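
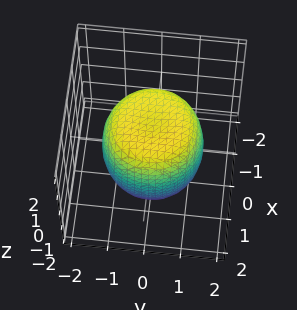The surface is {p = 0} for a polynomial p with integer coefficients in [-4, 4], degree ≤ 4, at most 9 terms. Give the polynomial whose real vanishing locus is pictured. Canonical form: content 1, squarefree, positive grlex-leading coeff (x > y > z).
2*x^4 + 4*x^2*y^2 + 2*y^4 - 2*x^2 - 2*y^2 + 2*z^2 - 3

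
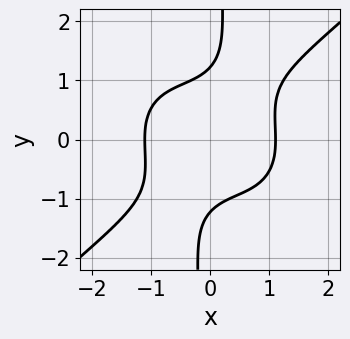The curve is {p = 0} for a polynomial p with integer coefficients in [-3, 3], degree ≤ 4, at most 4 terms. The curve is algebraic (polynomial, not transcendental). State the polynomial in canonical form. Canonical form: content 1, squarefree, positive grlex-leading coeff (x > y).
2*x^4 - 3*x*y^3 + 2*y^2 - 3

(a) Degree: the shape is more complex than any degree-3 curve, so deg p = 4.
(b) Putting this together gives p.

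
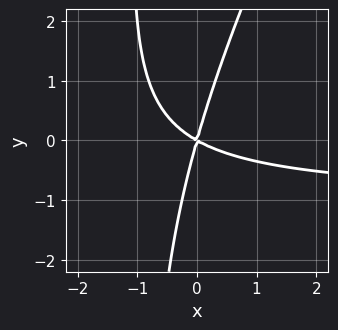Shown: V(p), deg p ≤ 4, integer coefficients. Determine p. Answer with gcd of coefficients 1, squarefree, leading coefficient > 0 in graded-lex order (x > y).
First, deg p = 3. No degree-2 curve has this shape.
Then, reading off the gridlines: it meets the x-axis at x = 0 (among the integer gridlines); it crosses the y-axis at the gridline y = 0.
Finally, together with the visible shape, these determine p as stated.

2*x^2*y - x*y^2 + 2*x^2 + 3*x*y - y^2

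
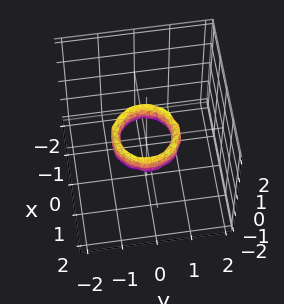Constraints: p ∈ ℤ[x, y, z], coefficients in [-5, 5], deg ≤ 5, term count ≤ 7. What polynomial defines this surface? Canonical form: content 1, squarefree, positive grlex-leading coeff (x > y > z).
2*x^4 + 4*x^2*y^2 + 2*y^4 - 3*x^2 - 3*y^2 + z^2 + 1

First, deg p = 4. The shape is more complex than any degree-3 surface.
Then, by symmetry, the surface is invariant under rotation about z: p = q(x² + y², z).
Then, from the axis intercepts and sections: a circular section at z = 0 has radius between 0 and 1; the surface avoids every integer z-axis point in the box; among the integer gridlines, it crosses the x-axis at x ∈ {-1, 1}.
Finally, these observations pin down the coefficients. Check: (0, 1, 0) on the y-axis lies on the surface, and p(0, 1, 0) = 0. ✓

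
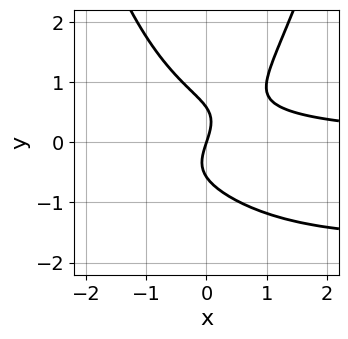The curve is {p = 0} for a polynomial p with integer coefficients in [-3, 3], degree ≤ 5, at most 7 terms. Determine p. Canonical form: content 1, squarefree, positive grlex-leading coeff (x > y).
2*x^2*y^2 + 3*x^2*y - 3*y^3 - 3*x + y

deg p = 4. A generic line meets the curve in up to 4 points.
Checking where it meets the axes: it crosses the y-axis at the gridline y = 0; it meets the x-axis at x = 0 (among the integer gridlines).
Putting this together gives p.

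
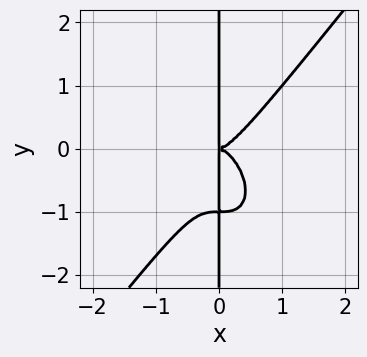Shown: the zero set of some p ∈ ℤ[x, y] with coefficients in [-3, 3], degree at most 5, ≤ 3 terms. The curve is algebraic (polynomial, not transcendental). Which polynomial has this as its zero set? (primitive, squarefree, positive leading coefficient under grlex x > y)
2*x^4 - x*y^3 - x*y^2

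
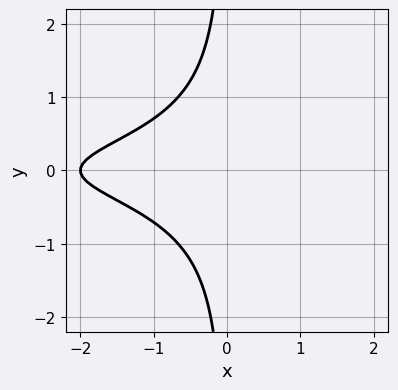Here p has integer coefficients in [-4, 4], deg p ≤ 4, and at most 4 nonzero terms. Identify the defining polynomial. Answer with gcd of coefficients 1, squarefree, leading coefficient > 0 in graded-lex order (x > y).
The degree is 3 — no degree-2 curve has this shape.
Symmetries: mirror symmetry y ↦ −y ⇒ only even powers of y.
From the axis intercepts and sections: it misses every integer gridline on the y-axis; it crosses the x-axis at the gridline x = -2.
Assembling these constraints gives the stated polynomial.

2*x*y^2 + x + 2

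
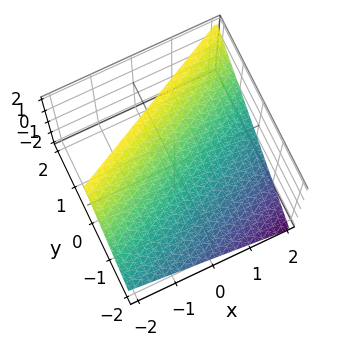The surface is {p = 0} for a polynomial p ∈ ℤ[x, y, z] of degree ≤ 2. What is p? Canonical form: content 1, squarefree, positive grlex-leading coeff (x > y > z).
x - 2*y + 2*z - 2

First, the degree is 1 — every cross-section is a straight line — this is a plane.
Next, from the visible intercepts: it meets the z-axis at z = 1 (among the integer gridlines); it crosses the y-axis at the gridline y = -1; it crosses the x-axis at the gridline x = 2.
Finally, solving for integer coefficients yields p as stated.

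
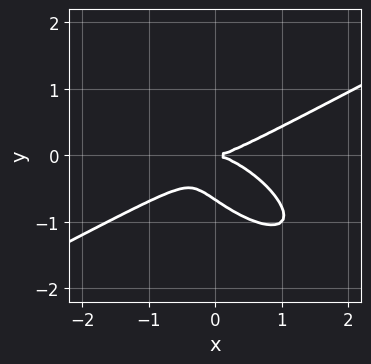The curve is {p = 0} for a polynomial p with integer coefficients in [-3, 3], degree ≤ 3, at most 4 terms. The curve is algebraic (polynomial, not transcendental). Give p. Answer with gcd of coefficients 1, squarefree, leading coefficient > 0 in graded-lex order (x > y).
x^3 - 2*x*y^2 - 3*y^3 - 2*y^2

First, deg p = 3. No degree-2 curve has this shape.
Then, against the integer gridlines: one y-axis crossing is at y = 0; it crosses the x-axis at the gridline x = 0.
Finally, assembling these constraints gives the stated polynomial.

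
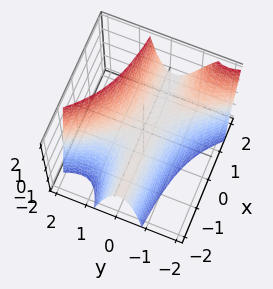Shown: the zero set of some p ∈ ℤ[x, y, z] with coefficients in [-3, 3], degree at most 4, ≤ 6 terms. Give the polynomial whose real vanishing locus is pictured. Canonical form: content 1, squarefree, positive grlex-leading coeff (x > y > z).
(a) deg p = 3. The shape is more complex than any degree-2 surface.
(b) Checking where it meets the axes: one z-axis crossing is at z = 0; every point of the x-axis in the box is on the surface; it meets the y-axis at y = 0 (among the integer gridlines).
(c) Putting this together gives p.

3*x*y^2 + 2*y^3 + x*y - 2*z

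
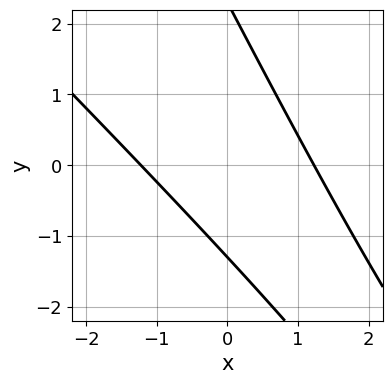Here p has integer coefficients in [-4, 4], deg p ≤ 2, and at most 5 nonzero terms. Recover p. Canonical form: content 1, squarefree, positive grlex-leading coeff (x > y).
1. Degree: a generic line meets the curve in up to 2 points, so deg p = 2.
2. The integer polynomial consistent with all of this is the stated p.

2*x^2 + 3*x*y + y^2 - y - 3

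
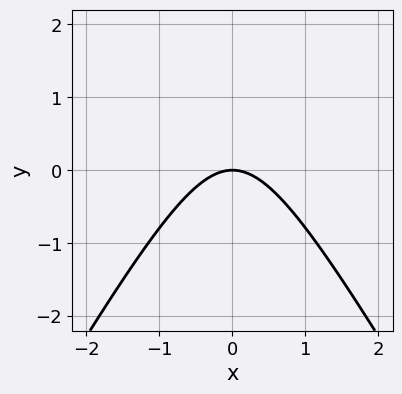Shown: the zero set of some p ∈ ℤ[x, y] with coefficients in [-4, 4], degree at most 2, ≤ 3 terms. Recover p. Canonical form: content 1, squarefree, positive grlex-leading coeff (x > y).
First, degree: a generic line meets the curve in up to 2 points, so deg p = 2.
Then, symmetries: it's symmetric under x → −x, forcing even powers of x.
Next, from the visible intercepts: one y-axis crossing is at y = 0; it meets the x-axis at x = 0 (among the integer gridlines).
Finally, fitting integer coefficients to these (and the overall shape) gives p.

3*x^2 - y^2 + 3*y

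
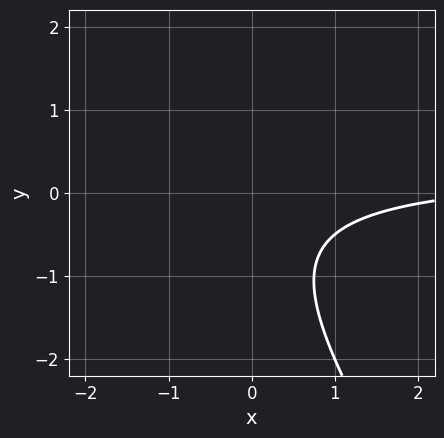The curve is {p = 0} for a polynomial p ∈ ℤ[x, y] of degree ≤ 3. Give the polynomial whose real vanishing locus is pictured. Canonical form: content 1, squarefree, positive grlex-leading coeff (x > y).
(a) Degree: the shape is more complex than any degree-1 curve, so deg p = 2.
(b) From the visible intercepts: it misses every integer gridline on the x-axis; no y-intercept at any integer in the box.
(c) Assembling these constraints gives the stated polynomial.

3*x*y + 2*y^2 - x + 2*y + 3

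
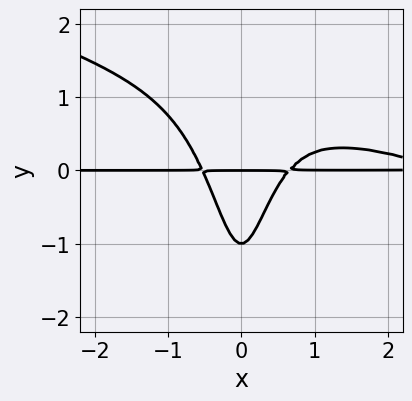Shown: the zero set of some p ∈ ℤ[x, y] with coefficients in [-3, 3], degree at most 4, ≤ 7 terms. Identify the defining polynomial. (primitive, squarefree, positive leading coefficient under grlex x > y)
x^3*y + 3*x^2*y^2 - 3*x^2*y + y^2 + y

First, degree: a generic line meets the curve in up to 4 points, so deg p = 4.
Then, from the axis intercepts and sections: the y-axis gridline crossings are at y ∈ {-1, 0}; the visible x-axis segment lies entirely on the curve.
Finally, solving for integer coefficients yields p as stated.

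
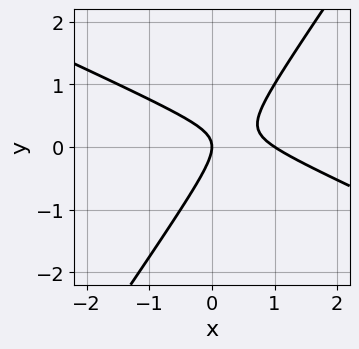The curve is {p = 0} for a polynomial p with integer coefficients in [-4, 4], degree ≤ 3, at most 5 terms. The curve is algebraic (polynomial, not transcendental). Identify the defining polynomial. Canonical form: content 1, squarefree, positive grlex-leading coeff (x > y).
2*x^2 + 3*x*y - 3*y^2 - 2*x

Degree: a generic line meets the curve in up to 2 points, so deg p = 2.
Reading off the gridlines: among the integer gridlines, it crosses the x-axis at x ∈ {0, 1}; it crosses the y-axis at the gridline y = 0.
Matching integer coefficients to the picture gives p.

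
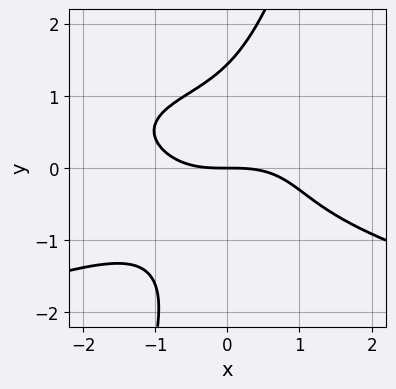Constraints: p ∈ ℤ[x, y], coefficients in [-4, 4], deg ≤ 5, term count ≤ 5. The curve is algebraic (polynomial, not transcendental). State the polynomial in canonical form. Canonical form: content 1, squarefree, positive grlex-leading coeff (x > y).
First, degree: the shape is more complex than any degree-3 curve, so deg p = 4.
Then, reading off the gridlines: it meets the x-axis at x = 0 (among the integer gridlines); it crosses the y-axis at the gridline y = 0.
Finally, matching integer coefficients to the picture gives p.

3*x*y^3 - y^4 + x^3 + 3*y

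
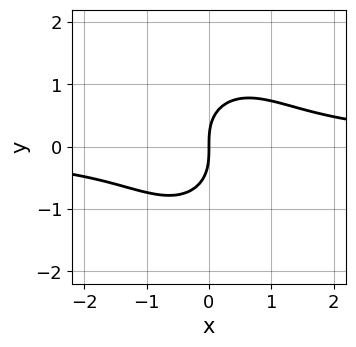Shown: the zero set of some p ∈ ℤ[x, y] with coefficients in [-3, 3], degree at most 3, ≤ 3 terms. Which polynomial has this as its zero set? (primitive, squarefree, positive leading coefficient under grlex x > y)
3*x^2*y + 2*y^3 - 3*x

(a) Degree: no degree-2 curve has this shape, so deg p = 3.
(b) Observable constraints: it crosses the y-axis at the gridline y = 0; one x-axis crossing is at x = 0.
(c) Putting this together gives p.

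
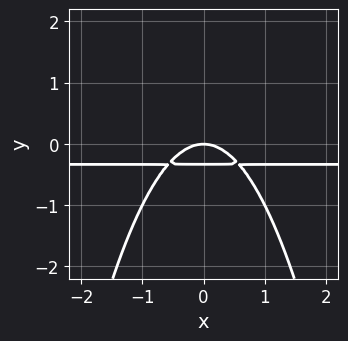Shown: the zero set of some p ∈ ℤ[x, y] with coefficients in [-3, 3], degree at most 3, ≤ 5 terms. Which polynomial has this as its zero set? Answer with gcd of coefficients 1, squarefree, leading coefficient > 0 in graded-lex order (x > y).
3*x^2*y + x^2 + 3*y^2 + y

(a) The degree is 3 — no degree-2 curve has this shape.
(b) Symmetries: it's symmetric under x → −x, forcing even powers of x.
(c) Observable constraints: it crosses the y-axis at the gridline y = 0; one x-axis crossing is at x = 0.
(d) These observations pin down the coefficients.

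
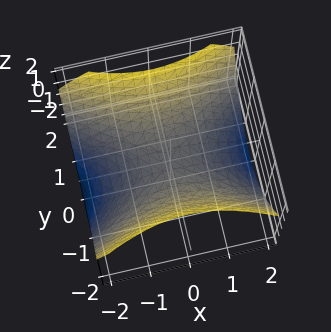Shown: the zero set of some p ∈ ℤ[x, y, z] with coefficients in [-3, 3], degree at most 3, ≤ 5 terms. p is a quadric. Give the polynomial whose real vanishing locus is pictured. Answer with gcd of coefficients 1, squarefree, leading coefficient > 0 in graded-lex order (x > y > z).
x^2 - 2*y^2 + 3*z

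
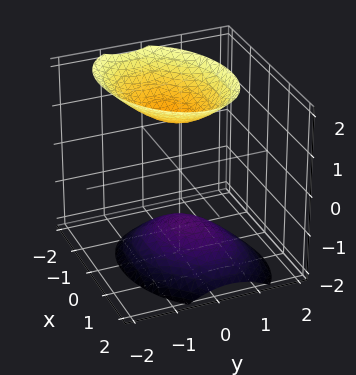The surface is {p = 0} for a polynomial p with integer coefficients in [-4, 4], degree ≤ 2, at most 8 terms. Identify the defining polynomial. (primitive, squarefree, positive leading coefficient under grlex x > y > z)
1. The picture has 2 separate pieces. They look like related sheets of one shape, so recover p as a whole.
2. The degree is 2 — the shape is more complex than any degree-1 surface.
3. Reading off the gridlines: the surface avoids every integer x-axis point in the box; the surface avoids every integer y-axis point in the box.
4. Solving for integer coefficients yields p as stated.

2*x^2 - x*y + x*z + 3*y^2 - 2*z^2 + 3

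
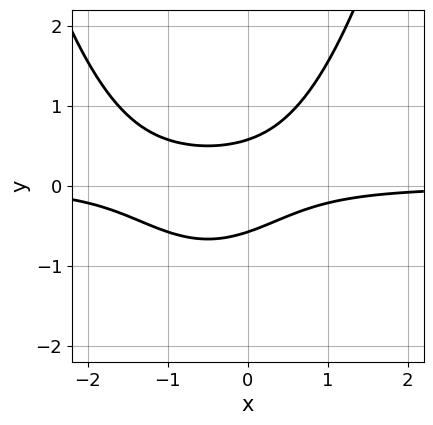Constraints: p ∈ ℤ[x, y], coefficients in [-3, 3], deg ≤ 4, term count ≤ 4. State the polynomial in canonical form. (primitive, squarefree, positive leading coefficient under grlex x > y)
2*x^2*y + 2*x*y - 3*y^2 + 1

deg p = 3.
Reading off the gridlines: the curve avoids every integer x-axis point in the box.
Putting this together gives p.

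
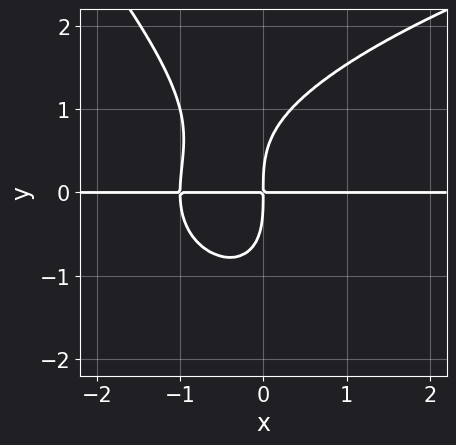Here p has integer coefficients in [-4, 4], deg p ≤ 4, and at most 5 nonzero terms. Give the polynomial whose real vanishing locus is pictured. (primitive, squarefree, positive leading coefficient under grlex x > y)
x*y^3 + y^4 - 3*x^2*y - 3*x*y

First, deg p = 4. The shape is more complex than any degree-3 curve.
Then, observable constraints: every point of the x-axis in the box is on the curve.
Finally, fitting integer coefficients to these (and the overall shape) gives p.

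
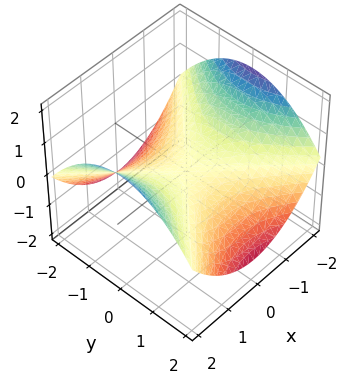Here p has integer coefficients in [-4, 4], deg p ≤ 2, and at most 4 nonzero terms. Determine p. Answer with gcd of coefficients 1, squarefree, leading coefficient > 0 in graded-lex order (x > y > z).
1. The degree is 2 — a hyperbolic paraboloid; a quadric.
2. Symmetries: the y ↦ −y reflection is a symmetry, so y appears only in even powers; mirror symmetry x ↦ −x ⇒ only even powers of x.
3. Checking where it meets the axes: it meets the x-axis at x = 0 (among the integer gridlines); it meets the z-axis at z = 0 (among the integer gridlines); it meets the y-axis at y = 0 (among the integer gridlines).
4. Assembling these constraints gives the stated polynomial.

x^2 - y^2 - 3*z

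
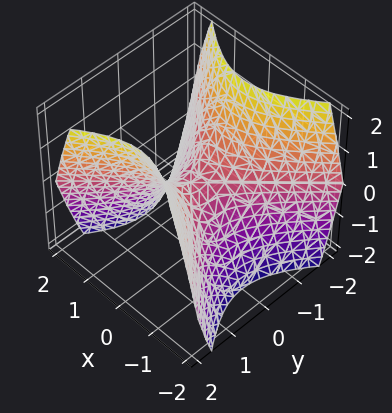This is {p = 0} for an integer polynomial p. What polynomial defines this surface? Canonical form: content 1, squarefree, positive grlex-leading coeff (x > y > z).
x^2 - y^2 + z

(a) Degree: a hyperbolic paraboloid; a quadric, so deg p = 2.
(b) Symmetries: mirror symmetry y ↦ −y ⇒ only even powers of y; it's symmetric under x → −x, forcing even powers of x.
(c) Checking where it meets the axes: one x-axis crossing is at x = 0; it meets the z-axis at z = 0 (among the integer gridlines); it crosses the y-axis at the gridline y = 0.
(d) The integer polynomial consistent with all of this is the stated p.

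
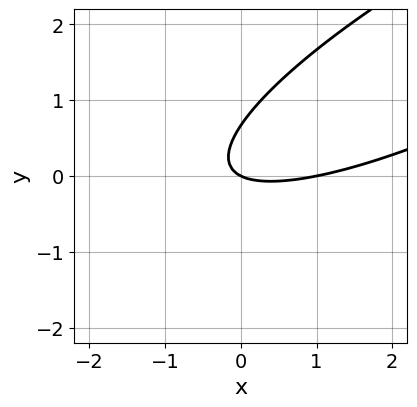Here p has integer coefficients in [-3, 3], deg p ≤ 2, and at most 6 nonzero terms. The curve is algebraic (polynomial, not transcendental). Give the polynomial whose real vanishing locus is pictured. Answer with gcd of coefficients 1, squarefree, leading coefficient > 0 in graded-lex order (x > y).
First, degree: a generic line meets the curve in up to 2 points, so deg p = 2.
Next, reading off the gridlines: the x-axis gridline crossings are at x ∈ {0, 1}; it crosses the y-axis at the gridline y = 0.
Finally, the integer polynomial consistent with all of this is the stated p.

x^2 - 3*x*y + 3*y^2 - x - 2*y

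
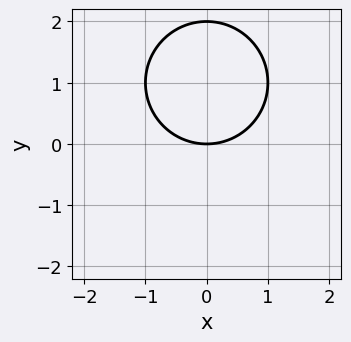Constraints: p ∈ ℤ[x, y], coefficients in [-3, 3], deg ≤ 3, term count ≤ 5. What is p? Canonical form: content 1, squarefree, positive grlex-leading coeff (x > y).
First, deg p = 2. The shape is more complex than any degree-1 curve.
Next, symmetries: mirror symmetry x ↦ −x ⇒ only even powers of x.
Then, from the visible intercepts: it meets the x-axis at x = 0 (among the integer gridlines); the y-axis gridline crossings are at y ∈ {0, 2}.
Finally, fitting integer coefficients to these (and the overall shape) gives p.

x^2 + y^2 - 2*y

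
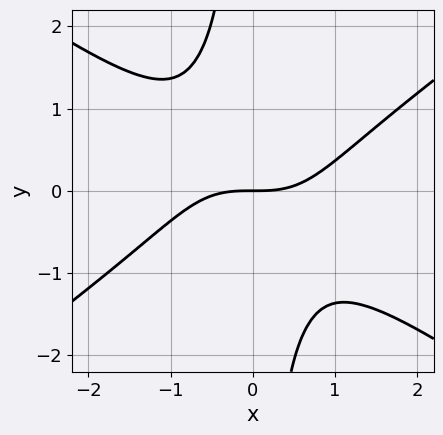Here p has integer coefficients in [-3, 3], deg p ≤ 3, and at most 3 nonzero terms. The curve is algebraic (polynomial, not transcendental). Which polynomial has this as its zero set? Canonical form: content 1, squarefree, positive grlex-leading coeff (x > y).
x^3 - 2*x*y^2 - 2*y

1. Degree: no degree-2 curve has this shape, so deg p = 3.
2. From the axis intercepts and sections: it crosses the y-axis at the gridline y = 0; one x-axis crossing is at x = 0.
3. Solving for integer coefficients yields p as stated.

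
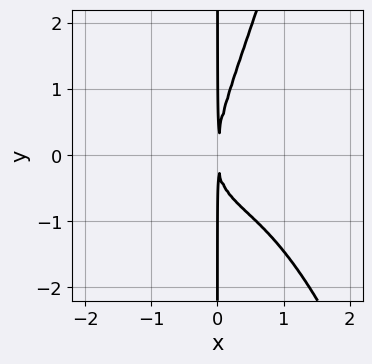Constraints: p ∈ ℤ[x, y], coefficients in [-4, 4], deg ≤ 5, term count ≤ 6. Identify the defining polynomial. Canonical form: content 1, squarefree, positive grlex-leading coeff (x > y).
2*x^4 + 2*x^2*y - x*y^2 + 3*x^2

(a) Degree: no degree-3 curve has this shape, so deg p = 4.
(b) Against the integer gridlines: the visible y-axis segment lies entirely on the curve.
(c) Together with the visible shape, these determine p as stated.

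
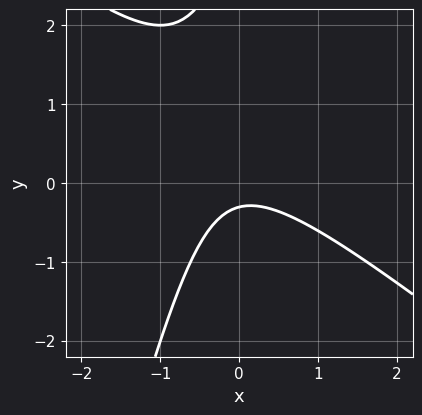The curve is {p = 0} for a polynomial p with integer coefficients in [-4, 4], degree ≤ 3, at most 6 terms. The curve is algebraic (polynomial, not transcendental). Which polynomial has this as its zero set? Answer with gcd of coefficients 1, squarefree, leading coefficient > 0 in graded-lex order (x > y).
First, the degree is 2 — the shape is more complex than any degree-1 curve.
Next, reading off the gridlines: the curve avoids every integer x-axis point in the box.
Finally, together with the visible shape, these determine p as stated.

3*x^2 + 3*x*y - y^2 + 3*y + 1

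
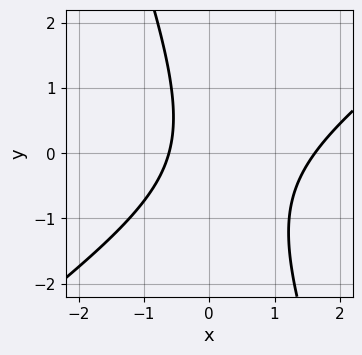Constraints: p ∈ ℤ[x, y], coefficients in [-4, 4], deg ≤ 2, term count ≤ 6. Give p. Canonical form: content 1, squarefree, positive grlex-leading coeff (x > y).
1. deg p = 2. A generic line meets the curve in up to 2 points.
2. Checking where it meets the axes: it misses every integer gridline on the y-axis.
3. Putting this together gives p.

2*x^2 - 2*x*y - y^2 - 2*x - 2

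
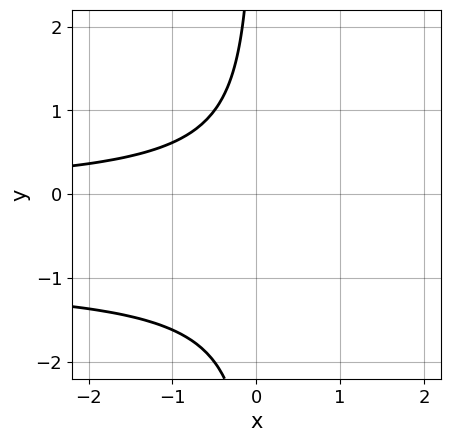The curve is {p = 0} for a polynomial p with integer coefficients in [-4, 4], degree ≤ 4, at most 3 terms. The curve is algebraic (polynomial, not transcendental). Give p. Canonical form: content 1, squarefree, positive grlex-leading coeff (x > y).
1. deg p = 3. A generic line meets the curve in up to 3 points.
2. Observable constraints: the curve avoids every integer y-axis point in the box; no x-intercept at any integer in the box.
3. Together with the visible shape, these determine p as stated.

x*y^2 + x*y + 1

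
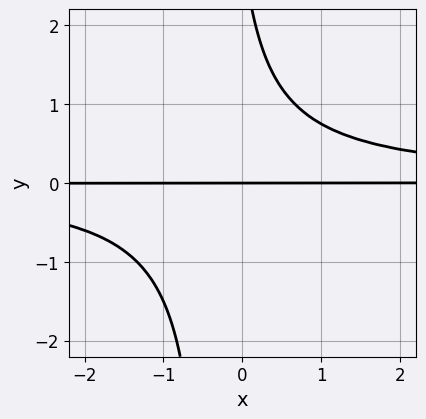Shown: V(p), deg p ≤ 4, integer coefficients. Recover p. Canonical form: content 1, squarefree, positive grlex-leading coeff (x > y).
3*x*y^2 + y^2 - 3*y

1. Degree: no degree-2 curve has this shape, so deg p = 3.
2. From the visible intercepts: one y-axis crossing is at y = 0; every point of the x-axis in the box is on the curve.
3. These observations pin down the coefficients.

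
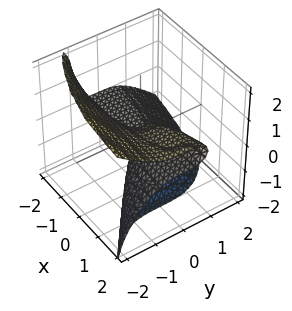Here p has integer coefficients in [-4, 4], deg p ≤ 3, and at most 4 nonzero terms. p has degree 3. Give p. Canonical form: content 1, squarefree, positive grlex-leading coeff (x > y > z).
3*x*z^2 + 2*y^3 + 2*z^3 - 3*x*z

1. deg p = 3. The shape is more complex than any degree-2 surface.
2. Observable constraints: every point of the x-axis in the box is on the surface; it crosses the y-axis at the gridline y = 0.
3. Together with the visible shape, these determine p as stated.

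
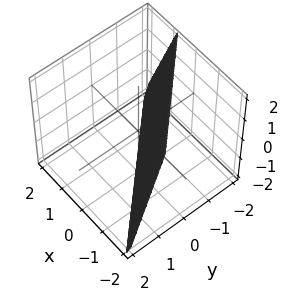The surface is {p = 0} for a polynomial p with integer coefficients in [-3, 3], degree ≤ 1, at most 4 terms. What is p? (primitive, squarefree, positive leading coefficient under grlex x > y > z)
3*x + 3*y + z + 2

(a) deg p = 1. Every cross-section is a straight line — this is a plane.
(b) Observable constraints: it crosses the z-axis at the gridline z = -2.
(c) These observations pin down the coefficients.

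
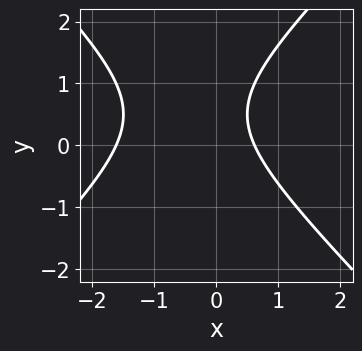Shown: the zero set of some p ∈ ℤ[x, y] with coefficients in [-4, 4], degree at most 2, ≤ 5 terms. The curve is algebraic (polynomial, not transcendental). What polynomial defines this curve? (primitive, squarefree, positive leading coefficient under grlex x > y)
1. The degree is 2 — the shape is more complex than any degree-1 curve.
2. Reading off the gridlines: no y-intercept at any integer in the box.
3. The integer polynomial consistent with all of this is the stated p.

x^2 - y^2 + x + y - 1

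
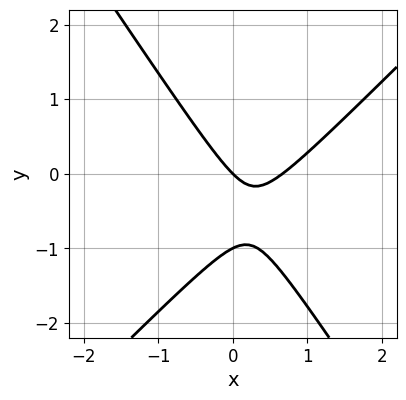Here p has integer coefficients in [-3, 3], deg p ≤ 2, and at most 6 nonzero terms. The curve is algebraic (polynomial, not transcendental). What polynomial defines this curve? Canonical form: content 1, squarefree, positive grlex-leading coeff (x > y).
3*x^2 - x*y - 2*y^2 - 2*x - 2*y

First, degree: no degree-1 curve has this shape, so deg p = 2.
Next, from the axis intercepts and sections: one x-axis crossing is at x = 0; the y-axis gridline crossings are at y ∈ {-1, 0}.
Finally, the integer polynomial consistent with all of this is the stated p.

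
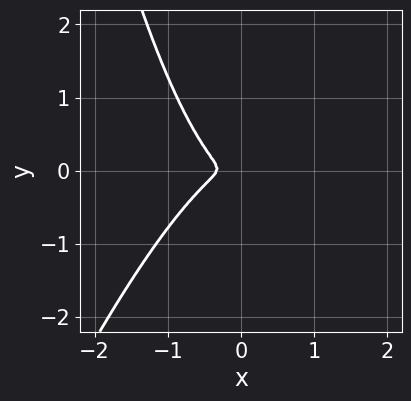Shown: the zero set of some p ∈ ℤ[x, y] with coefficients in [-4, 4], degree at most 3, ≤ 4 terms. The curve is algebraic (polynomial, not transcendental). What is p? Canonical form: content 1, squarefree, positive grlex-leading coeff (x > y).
3*x^3 - x^2*y + x^2 + 2*y^2

First, degree: a generic line meets the curve in up to 3 points, so deg p = 3.
Finally, matching integer coefficients to the picture gives p.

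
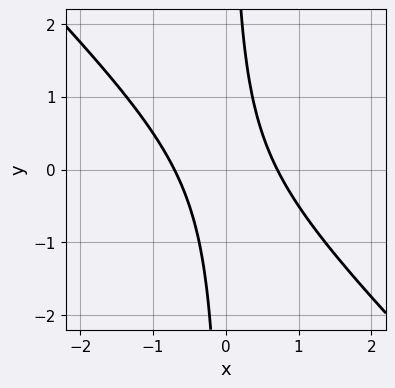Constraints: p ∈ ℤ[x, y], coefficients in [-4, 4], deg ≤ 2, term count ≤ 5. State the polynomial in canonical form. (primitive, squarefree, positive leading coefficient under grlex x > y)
2*x^2 + 2*x*y - 1

(a) The degree is 2 — the shape is more complex than any degree-1 curve.
(b) Against the integer gridlines: it misses every integer gridline on the y-axis.
(c) Putting this together gives p.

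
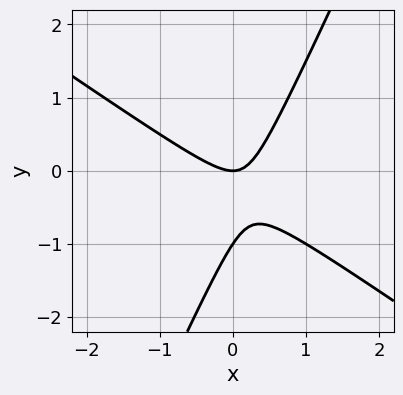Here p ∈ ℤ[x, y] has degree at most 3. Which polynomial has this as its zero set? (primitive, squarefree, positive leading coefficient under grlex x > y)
3*x^2 + 3*x*y - 2*y^2 - 2*y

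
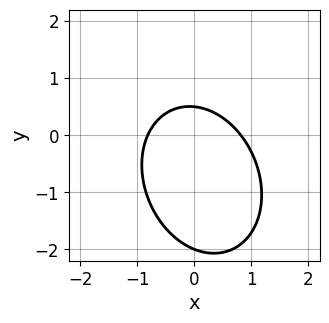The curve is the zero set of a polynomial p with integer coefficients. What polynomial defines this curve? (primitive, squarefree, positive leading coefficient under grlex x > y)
3*x^2 + x*y + 2*y^2 + 3*y - 2

The degree is 2 — the shape is more complex than any degree-1 curve.
From the axis intercepts and sections: it crosses the y-axis at the gridline y = -2.
Solving for integer coefficients yields p as stated.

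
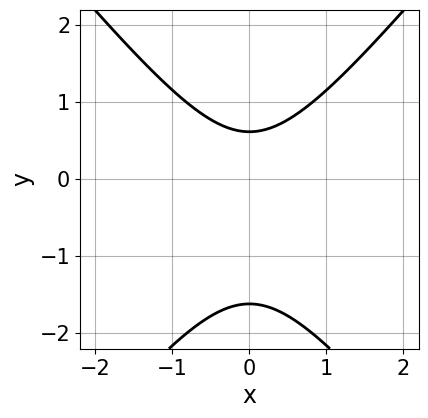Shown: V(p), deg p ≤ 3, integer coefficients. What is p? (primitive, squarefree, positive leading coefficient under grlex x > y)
3*x^2 - 2*y^2 - 2*y + 2

deg p = 2.
Symmetries: it's symmetric under x → −x, forcing even powers of x.
Reading off the gridlines: it misses every integer gridline on the x-axis.
Assembling these constraints gives the stated polynomial.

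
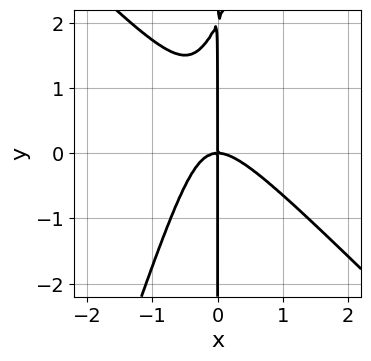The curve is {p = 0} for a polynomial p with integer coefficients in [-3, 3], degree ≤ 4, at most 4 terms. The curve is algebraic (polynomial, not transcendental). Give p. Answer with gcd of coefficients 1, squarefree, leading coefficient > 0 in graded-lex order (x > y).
3*x^3 + 2*x^2*y - x*y^2 + 2*x*y

(a) Degree: the shape is more complex than any degree-2 curve, so deg p = 3.
(b) From the visible intercepts: it crosses the x-axis at the gridline x = 0; the visible y-axis segment lies entirely on the curve.
(c) The integer polynomial consistent with all of this is the stated p.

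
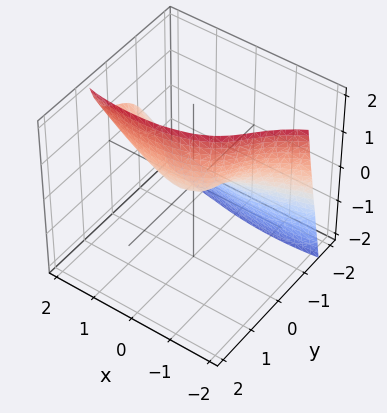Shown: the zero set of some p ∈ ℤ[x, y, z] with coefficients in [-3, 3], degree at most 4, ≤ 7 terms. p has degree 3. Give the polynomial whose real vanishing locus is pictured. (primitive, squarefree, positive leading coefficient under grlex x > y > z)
3*y^3 + x^2 - x*z + 2*y*z - 2*z

1. The degree is 3 — a generic line meets the surface in up to 3 points.
2. Observable constraints: it meets the y-axis at y = 0 (among the integer gridlines); one z-axis crossing is at z = 0; one x-axis crossing is at x = 0.
3. Solving for integer coefficients yields p as stated.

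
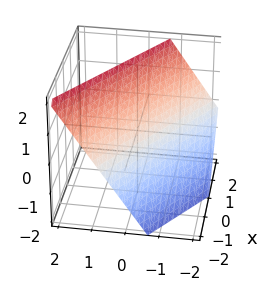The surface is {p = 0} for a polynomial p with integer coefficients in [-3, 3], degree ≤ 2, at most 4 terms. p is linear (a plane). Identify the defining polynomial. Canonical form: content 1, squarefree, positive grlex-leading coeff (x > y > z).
2*x + 3*y - 2*z + 2

(a) deg p = 1.
(b) Reading off the gridlines: it meets the x-axis at x = -1 (among the integer gridlines); it meets the z-axis at z = 1 (among the integer gridlines).
(c) Matching integer coefficients to the picture gives p.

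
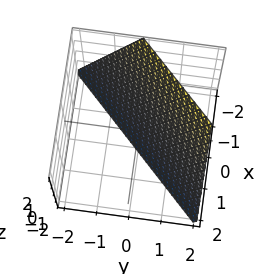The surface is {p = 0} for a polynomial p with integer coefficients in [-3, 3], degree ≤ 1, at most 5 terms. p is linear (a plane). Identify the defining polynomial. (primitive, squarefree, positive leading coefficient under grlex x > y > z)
2*x - 2*y + z + 2

(a) Degree: the surface is flat (a plane), so deg p = 1.
(b) Against the integer gridlines: it meets the x-axis at x = -1 (among the integer gridlines); it meets the z-axis at z = -2 (among the integer gridlines); it meets the y-axis at y = 1 (among the integer gridlines).
(c) Solving for integer coefficients yields p as stated.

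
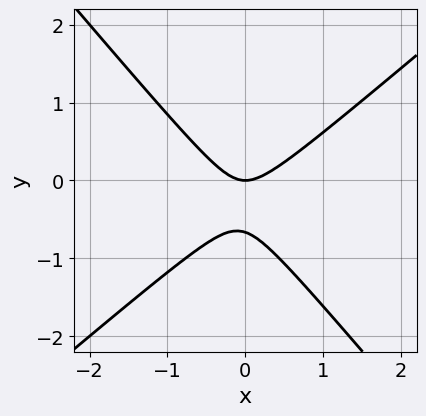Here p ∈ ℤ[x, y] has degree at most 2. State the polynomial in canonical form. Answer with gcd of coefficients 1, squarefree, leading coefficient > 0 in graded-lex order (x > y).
3*x^2 - x*y - 3*y^2 - 2*y

1. The degree is 2 — the shape is more complex than any degree-1 curve.
2. From the visible intercepts: one x-axis crossing is at x = 0; one y-axis crossing is at y = 0.
3. Putting this together gives p.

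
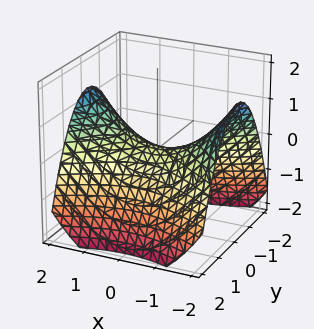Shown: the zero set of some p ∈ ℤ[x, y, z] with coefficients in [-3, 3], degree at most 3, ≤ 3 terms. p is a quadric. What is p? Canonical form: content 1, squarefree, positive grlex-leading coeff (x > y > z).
x^2 - 2*y^2 - 3*z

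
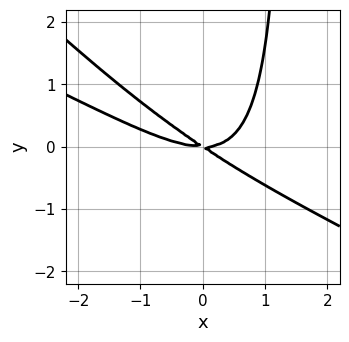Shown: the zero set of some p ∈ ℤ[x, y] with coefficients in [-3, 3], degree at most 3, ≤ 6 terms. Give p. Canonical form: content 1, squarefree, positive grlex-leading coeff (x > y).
1. The degree is 3 — the shape is more complex than any degree-2 curve.
2. From the visible intercepts: it crosses the y-axis at the gridline y = 0; it meets the x-axis at x = 0 (among the integer gridlines).
3. The integer polynomial consistent with all of this is the stated p.

x^3 + 3*x^2*y + 2*x*y^2 - 2*x*y - 3*y^2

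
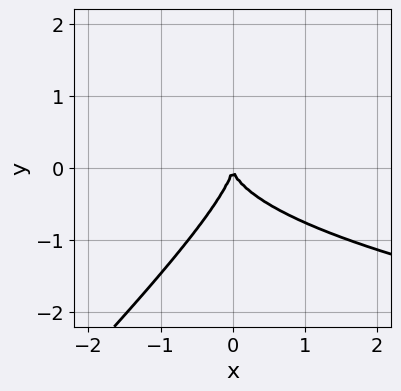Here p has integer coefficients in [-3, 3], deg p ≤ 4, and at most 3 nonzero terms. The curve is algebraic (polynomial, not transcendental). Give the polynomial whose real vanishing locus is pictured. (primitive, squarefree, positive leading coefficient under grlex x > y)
x*y^2 - y^3 - x^2

1. Degree: no degree-2 curve has this shape, so deg p = 3.
2. Checking where it meets the axes: one y-axis crossing is at y = 0; it crosses the x-axis at the gridline x = 0.
3. Putting this together gives p.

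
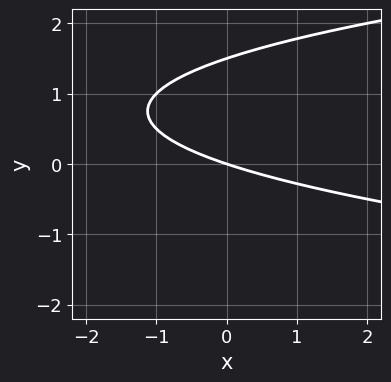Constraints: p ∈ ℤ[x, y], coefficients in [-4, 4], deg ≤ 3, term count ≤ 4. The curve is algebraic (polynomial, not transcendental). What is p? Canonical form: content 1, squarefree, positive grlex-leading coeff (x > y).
2*y^2 - x - 3*y

(a) deg p = 2. A generic line meets the curve in up to 2 points.
(b) From the axis intercepts and sections: it meets the x-axis at x = 0 (among the integer gridlines); it crosses the y-axis at the gridline y = 0.
(c) Fitting integer coefficients to these (and the overall shape) gives p.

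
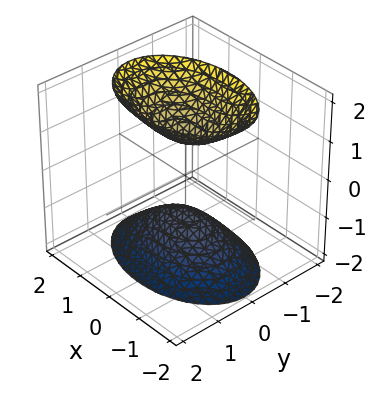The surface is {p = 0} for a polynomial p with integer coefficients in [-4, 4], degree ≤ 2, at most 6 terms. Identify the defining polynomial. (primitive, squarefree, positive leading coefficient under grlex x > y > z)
x^2 + 2*y^2 - z^2 + 1

(a) I count 2 distinct pieces. They look like related sheets of one shape, so recover p as a whole.
(b) deg p = 2. Two separate bowl-shaped sheets opening away from each other; a quadric.
(c) Symmetries: mirror symmetry z ↦ −z ⇒ only even powers of z; the x ↦ −x reflection is a symmetry, so x appears only in even powers; it's symmetric under y → −y, forcing even powers of y.
(d) From the visible intercepts: among the integer gridlines, it crosses the z-axis at z ∈ {-1, 1}; it misses every integer gridline on the x-axis; the surface avoids every integer y-axis point in the box.
(e) Matching integer coefficients to the picture gives p.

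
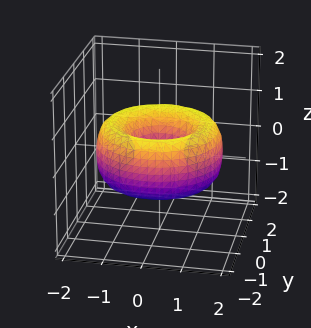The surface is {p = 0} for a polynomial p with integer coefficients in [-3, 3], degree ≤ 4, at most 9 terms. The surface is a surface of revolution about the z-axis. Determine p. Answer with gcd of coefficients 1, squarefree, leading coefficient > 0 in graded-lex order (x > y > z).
1. The degree is 4 — no degree-3 surface has this shape.
2. Symmetries: rotational symmetry about the z-axis ⇒ p depends on x, y only through x² + y².
3. Checking where it meets the axes: it misses every integer gridline on the z-axis; a circular section at z = 0 has radius between 0 and 1.
4. The integer polynomial consistent with all of this is the stated p.

x^4 + 2*x^2*y^2 + y^4 - 3*x^2 - 3*y^2 + 2*z^2 + 1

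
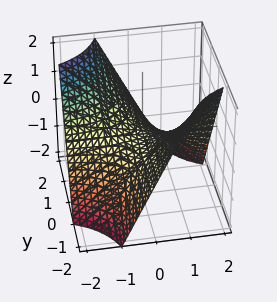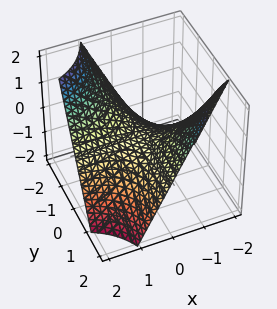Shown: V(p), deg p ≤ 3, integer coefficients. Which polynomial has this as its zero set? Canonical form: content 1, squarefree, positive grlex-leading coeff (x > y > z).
x*y + z

First, the degree is 2 — a saddle surface; a quadric.
Then, checking where it meets the axes: every point of the y-axis in the box is on the surface; the visible x-axis segment lies entirely on the surface.
Finally, these observations pin down the coefficients.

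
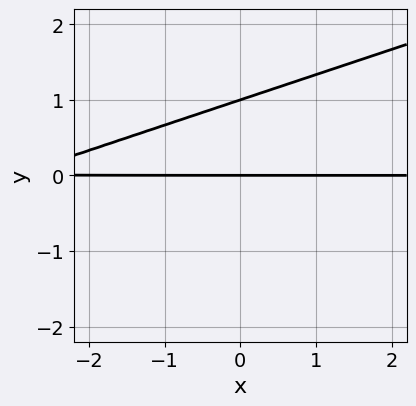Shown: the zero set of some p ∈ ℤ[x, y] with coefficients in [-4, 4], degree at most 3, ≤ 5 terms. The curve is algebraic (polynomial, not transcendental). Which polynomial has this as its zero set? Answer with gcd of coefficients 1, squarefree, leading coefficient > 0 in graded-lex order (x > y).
(a) deg p = 2.
(b) Checking where it meets the axes: the y-axis gridline crossings are at y ∈ {0, 1}; every point of the x-axis in the box is on the curve.
(c) These observations pin down the coefficients.

x*y - 3*y^2 + 3*y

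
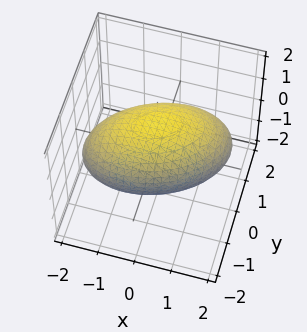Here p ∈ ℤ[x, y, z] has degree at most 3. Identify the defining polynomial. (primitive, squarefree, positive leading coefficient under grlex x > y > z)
x^2 - x*y + 2*y^2 + 2*z^2 - 3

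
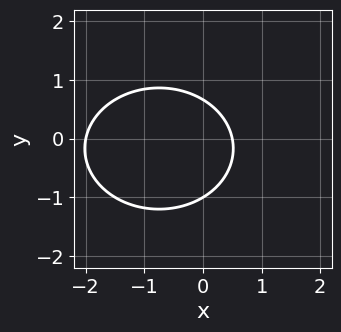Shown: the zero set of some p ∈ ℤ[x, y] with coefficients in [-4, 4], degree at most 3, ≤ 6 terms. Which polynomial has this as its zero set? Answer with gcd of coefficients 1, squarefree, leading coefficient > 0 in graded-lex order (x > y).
The degree is 2 — no degree-1 curve has this shape.
From the axis intercepts and sections: it meets the y-axis at y = -1 (among the integer gridlines); it crosses the x-axis at the gridline x = -2.
Fitting integer coefficients to these (and the overall shape) gives p.

2*x^2 + 3*y^2 + 3*x + y - 2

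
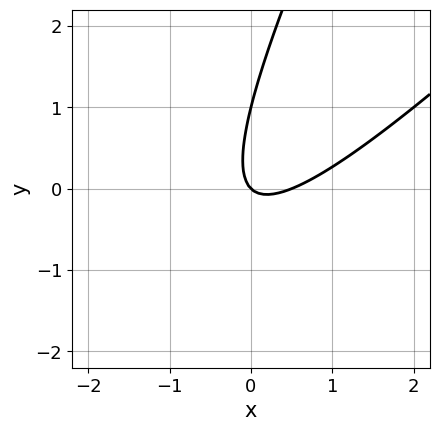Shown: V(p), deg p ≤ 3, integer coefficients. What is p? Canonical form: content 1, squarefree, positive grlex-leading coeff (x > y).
2*x^2 - 3*x*y + y^2 - x - y

Degree: the shape is more complex than any degree-1 curve, so deg p = 2.
Observable constraints: one x-axis crossing is at x = 0; the y-axis gridline crossings are at y ∈ {0, 1}.
The integer polynomial consistent with all of this is the stated p.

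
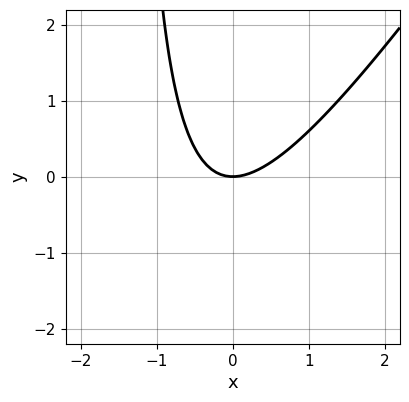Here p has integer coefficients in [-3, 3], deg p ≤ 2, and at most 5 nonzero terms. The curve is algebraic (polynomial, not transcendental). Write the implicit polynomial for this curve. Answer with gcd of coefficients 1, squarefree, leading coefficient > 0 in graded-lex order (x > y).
3*x^2 - 2*x*y - 3*y

deg p = 2. No degree-1 curve has this shape.
From the visible intercepts: it crosses the x-axis at the gridline x = 0; it crosses the y-axis at the gridline y = 0.
These observations pin down the coefficients.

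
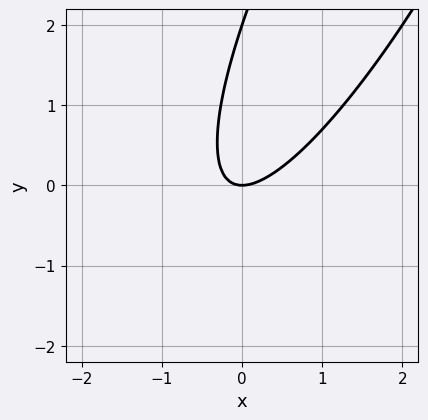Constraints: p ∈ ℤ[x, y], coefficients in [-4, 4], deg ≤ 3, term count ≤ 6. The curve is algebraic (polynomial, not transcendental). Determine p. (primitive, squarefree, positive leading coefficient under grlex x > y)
First, the degree is 2 — a generic line meets the curve in up to 2 points.
Then, from the axis intercepts and sections: among the integer gridlines, it crosses the y-axis at y ∈ {0, 2}; one x-axis crossing is at x = 0.
Finally, putting this together gives p.

3*x^2 - 3*x*y + y^2 - 2*y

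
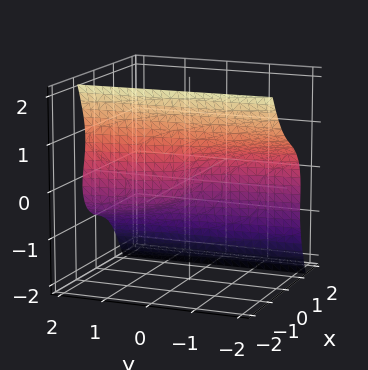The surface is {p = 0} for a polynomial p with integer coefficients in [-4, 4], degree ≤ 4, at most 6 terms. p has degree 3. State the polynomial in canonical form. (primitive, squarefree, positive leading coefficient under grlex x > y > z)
3*x^3 + 3*x*z^2 + 2*z^3 + x*z + y

(a) deg p = 3. No degree-2 surface has this shape.
(b) From the axis intercepts and sections: it crosses the y-axis at the gridline y = 0; it meets the z-axis at z = 0 (among the integer gridlines).
(c) Matching integer coefficients to the picture gives p.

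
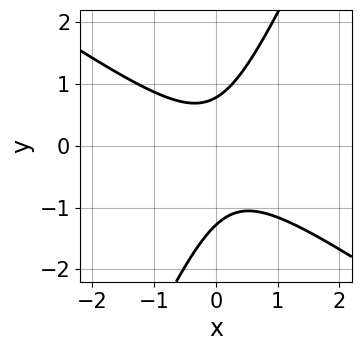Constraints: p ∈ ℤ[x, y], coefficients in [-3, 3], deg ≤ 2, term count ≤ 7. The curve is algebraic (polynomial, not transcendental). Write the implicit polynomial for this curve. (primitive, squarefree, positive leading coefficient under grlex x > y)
1. Degree: a generic line meets the curve in up to 2 points, so deg p = 2.
2. Observable constraints: no x-intercept at any integer in the box.
3. Assembling these constraints gives the stated polynomial.

3*x^2 + 3*x*y - 2*y^2 - y + 2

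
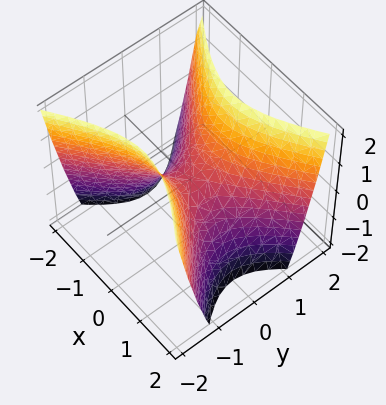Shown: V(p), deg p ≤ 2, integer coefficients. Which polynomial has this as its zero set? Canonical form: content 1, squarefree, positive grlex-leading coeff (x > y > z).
2*x^2 - 3*y^2 + 2*z

The degree is 2 — a saddle surface; a quadric.
Symmetries: it's symmetric under y → −y, forcing even powers of y; the x ↦ −x reflection is a symmetry, so x appears only in even powers.
Reading off the gridlines: it crosses the x-axis at the gridline x = 0; it meets the z-axis at z = 0 (among the integer gridlines).
Fitting integer coefficients to these (and the overall shape) gives p.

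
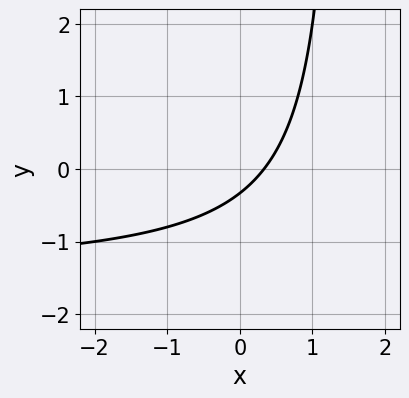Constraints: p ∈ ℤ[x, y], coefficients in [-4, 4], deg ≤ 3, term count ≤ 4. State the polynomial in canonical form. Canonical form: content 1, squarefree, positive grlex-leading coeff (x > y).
1. deg p = 2.
2. Solving for integer coefficients yields p as stated.

2*x*y + 3*x - 3*y - 1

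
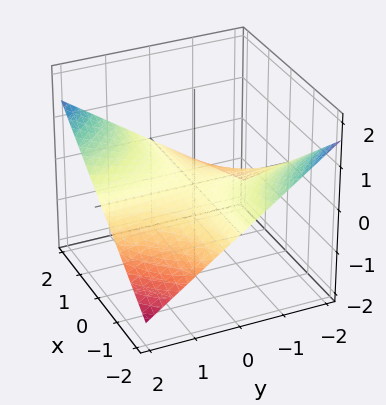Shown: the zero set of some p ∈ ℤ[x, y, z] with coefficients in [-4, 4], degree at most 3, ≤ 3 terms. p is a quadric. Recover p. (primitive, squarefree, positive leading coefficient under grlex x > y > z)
x*y - 3*z

1. The degree is 2 — a saddle surface; a quadric.
2. Against the integer gridlines: the visible x-axis segment lies entirely on the surface; one z-axis crossing is at z = 0; the visible y-axis segment lies entirely on the surface.
3. Together with the visible shape, these determine p as stated.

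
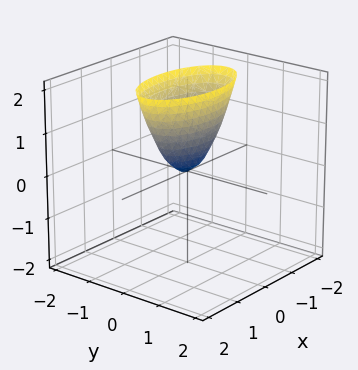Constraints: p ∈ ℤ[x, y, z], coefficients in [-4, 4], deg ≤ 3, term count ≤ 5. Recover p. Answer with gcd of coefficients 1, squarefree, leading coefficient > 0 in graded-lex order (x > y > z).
x^2 + 3*y^2 - z

deg p = 2. A paraboloid; a quadric.
Symmetries: it's symmetric under x → −x, forcing even powers of x; mirror symmetry y ↦ −y ⇒ only even powers of y.
From the axis intercepts and sections: it meets the z-axis at z = 0 (among the integer gridlines); it meets the y-axis at y = 0 (among the integer gridlines); it meets the x-axis at x = 0 (among the integer gridlines).
These observations pin down the coefficients.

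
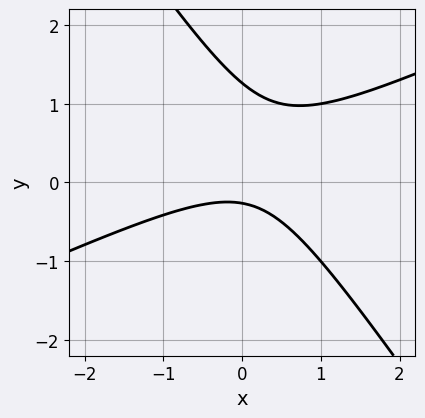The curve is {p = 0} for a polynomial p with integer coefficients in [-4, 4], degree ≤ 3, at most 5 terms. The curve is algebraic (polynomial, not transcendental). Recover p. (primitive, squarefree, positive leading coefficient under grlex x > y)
2*x^2 - 3*x*y - 3*y^2 + 3*y + 1

(a) deg p = 2. No degree-1 curve has this shape.
(b) From the visible intercepts: the curve avoids every integer x-axis point in the box.
(c) Together with the visible shape, these determine p as stated.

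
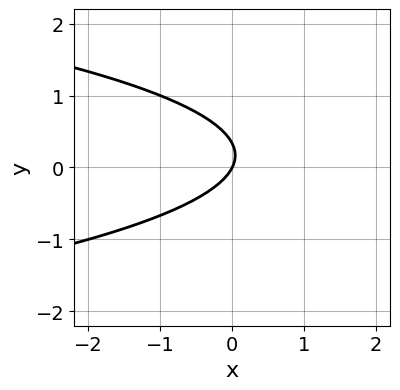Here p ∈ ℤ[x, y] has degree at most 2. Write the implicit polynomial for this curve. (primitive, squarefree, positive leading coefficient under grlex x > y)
First, degree: no degree-1 curve has this shape, so deg p = 2.
Then, from the visible intercepts: it crosses the y-axis at the gridline y = 0; it meets the x-axis at x = 0 (among the integer gridlines).
Finally, assembling these constraints gives the stated polynomial.

3*y^2 + 2*x - y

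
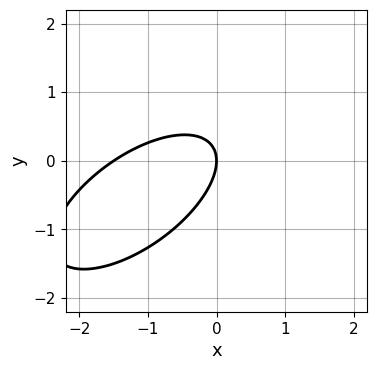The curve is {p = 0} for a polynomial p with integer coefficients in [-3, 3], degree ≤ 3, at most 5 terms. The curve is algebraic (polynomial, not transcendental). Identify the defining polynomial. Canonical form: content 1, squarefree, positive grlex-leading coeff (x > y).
2*x^2 - 3*x*y + 3*y^2 + 3*x

1. deg p = 2. No degree-1 curve has this shape.
2. From the visible intercepts: it crosses the x-axis at the gridline x = 0; it crosses the y-axis at the gridline y = 0.
3. Assembling these constraints gives the stated polynomial.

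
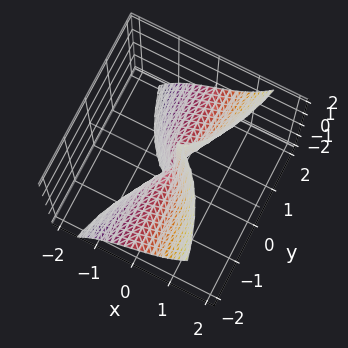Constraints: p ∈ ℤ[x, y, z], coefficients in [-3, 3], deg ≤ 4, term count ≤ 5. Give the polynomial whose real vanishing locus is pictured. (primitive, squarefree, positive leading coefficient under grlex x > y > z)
x^3 + x*y^2 - y^2*z

First, deg p = 3. A generic line meets the surface in up to 3 points.
Next, observable constraints: the visible z-axis segment lies entirely on the surface; it crosses the x-axis at the gridline x = 0.
Finally, putting this together gives p. Check: (0, 2, 0) on the y-axis lies on the surface, and p(0, 2, 0) = 0. ✓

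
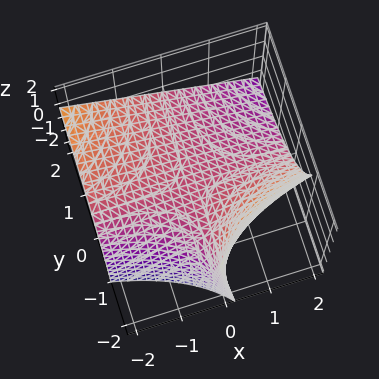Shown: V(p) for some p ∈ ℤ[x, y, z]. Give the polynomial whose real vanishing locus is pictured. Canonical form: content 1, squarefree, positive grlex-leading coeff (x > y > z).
1. Degree: the shape is more complex than any degree-1 surface, so deg p = 2.
2. Reading off the gridlines: the visible y-axis segment lies entirely on the surface; every point of the x-axis in the box is on the surface; it crosses the z-axis at the gridline z = 0.
3. Solving for integer coefficients yields p as stated.

x*y + y*z + 2*z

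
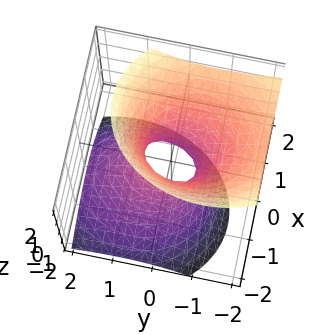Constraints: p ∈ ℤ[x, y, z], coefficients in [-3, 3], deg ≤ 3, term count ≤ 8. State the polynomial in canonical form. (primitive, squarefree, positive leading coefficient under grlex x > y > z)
First, the degree is 2 — the shape is more complex than any degree-1 surface.
Next, reading off the gridlines: the surface avoids every integer z-axis point in the box.
Finally, assembling these constraints gives the stated polynomial.

3*x^2 - 2*x*z + 2*y^2 + 2*y*z - 2*z^2 - 1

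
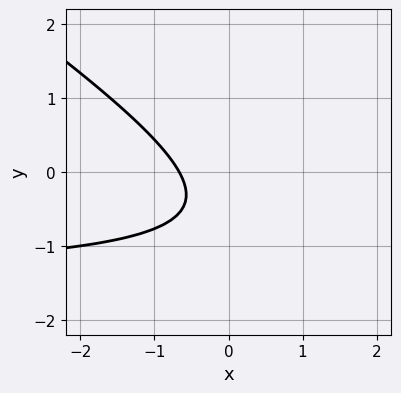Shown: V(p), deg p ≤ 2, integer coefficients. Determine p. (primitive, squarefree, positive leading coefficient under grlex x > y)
(a) Degree: no degree-1 curve has this shape, so deg p = 2.
(b) From the visible intercepts: no y-intercept at any integer in the box.
(c) Fitting integer coefficients to these (and the overall shape) gives p.

2*x*y + 3*y^2 + 3*x + 3*y + 2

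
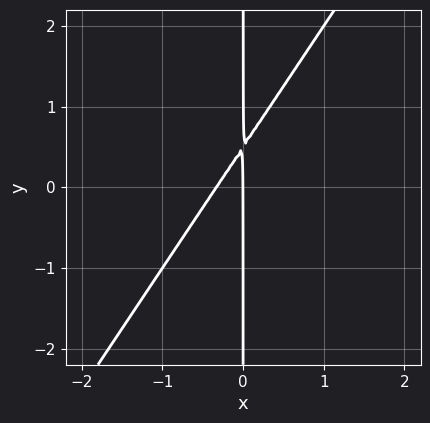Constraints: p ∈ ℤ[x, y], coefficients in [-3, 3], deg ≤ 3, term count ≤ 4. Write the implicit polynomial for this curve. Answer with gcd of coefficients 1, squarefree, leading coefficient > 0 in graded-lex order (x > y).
(a) The degree is 2 — the shape is more complex than any degree-1 curve.
(b) From the visible intercepts: one x-axis crossing is at x = 0; every point of the y-axis in the box is on the curve.
(c) These observations pin down the coefficients.

3*x^2 - 2*x*y + x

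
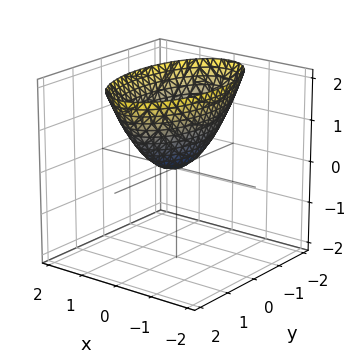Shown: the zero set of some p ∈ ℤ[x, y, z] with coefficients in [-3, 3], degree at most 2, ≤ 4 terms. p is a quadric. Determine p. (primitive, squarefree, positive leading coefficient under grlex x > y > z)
(a) The degree is 2 — a paraboloid; a quadric.
(b) Symmetries: mirror symmetry x ↦ −x ⇒ only even powers of x; it's symmetric under y → −y, forcing even powers of y.
(c) Reading off the gridlines: it meets the y-axis at y = 0 (among the integer gridlines); it meets the z-axis at z = 0 (among the integer gridlines).
(d) Matching integer coefficients to the picture gives p.

3*x^2 + y^2 - 2*z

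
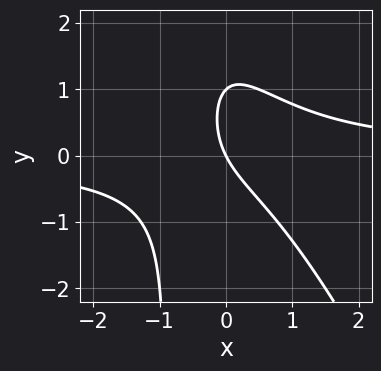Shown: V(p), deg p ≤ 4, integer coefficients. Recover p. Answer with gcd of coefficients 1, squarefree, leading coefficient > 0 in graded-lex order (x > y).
2*x^2*y + x*y^2 + y^2 - 2*x - y

(a) deg p = 3.
(b) Checking where it meets the axes: it crosses the x-axis at the gridline x = 0; among the integer gridlines, it crosses the y-axis at y ∈ {0, 1}.
(c) Together with the visible shape, these determine p as stated.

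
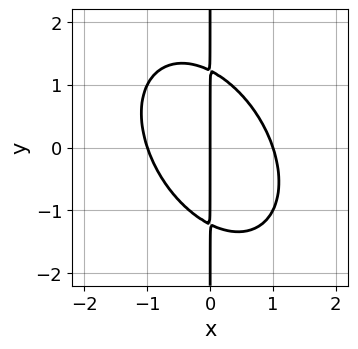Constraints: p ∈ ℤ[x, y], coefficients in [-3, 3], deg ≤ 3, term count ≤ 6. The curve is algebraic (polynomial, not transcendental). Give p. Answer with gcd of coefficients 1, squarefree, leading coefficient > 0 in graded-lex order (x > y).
(a) deg p = 3. No degree-2 curve has this shape.
(b) Checking where it meets the axes: the visible y-axis segment lies entirely on the curve; the x-axis gridline crossings are at x ∈ {-1, 0, 1}.
(c) Putting this together gives p.

3*x^3 + 2*x^2*y + 2*x*y^2 - 3*x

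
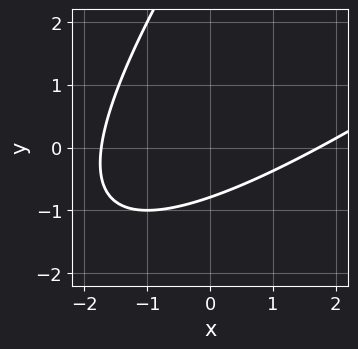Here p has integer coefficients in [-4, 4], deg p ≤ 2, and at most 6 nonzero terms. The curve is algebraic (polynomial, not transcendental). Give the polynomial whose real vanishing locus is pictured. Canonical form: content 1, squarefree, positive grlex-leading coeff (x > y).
x^2 - 2*x*y + y^2 - 3*y - 3

1. Degree: no degree-1 curve has this shape, so deg p = 2.
2. The integer polynomial consistent with all of this is the stated p.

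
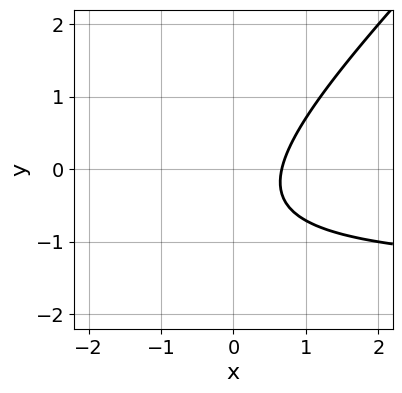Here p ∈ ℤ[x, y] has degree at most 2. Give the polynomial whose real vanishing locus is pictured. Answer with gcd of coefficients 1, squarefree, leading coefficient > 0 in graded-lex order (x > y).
Degree: a generic line meets the curve in up to 2 points, so deg p = 2.
Against the integer gridlines: the curve avoids every integer y-axis point in the box.
The integer polynomial consistent with all of this is the stated p.

2*x*y - 2*y^2 + 3*x - 2*y - 2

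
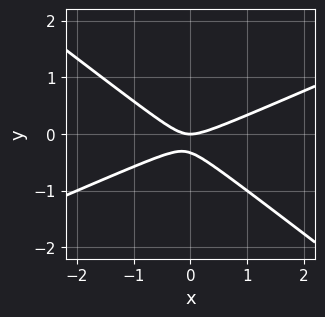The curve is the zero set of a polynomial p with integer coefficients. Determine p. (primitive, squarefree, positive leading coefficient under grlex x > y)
1. Degree: a generic line meets the curve in up to 2 points, so deg p = 2.
2. From the visible intercepts: it crosses the x-axis at the gridline x = 0; one y-axis crossing is at y = 0.
3. Fitting integer coefficients to these (and the overall shape) gives p.

x^2 - x*y - 3*y^2 - y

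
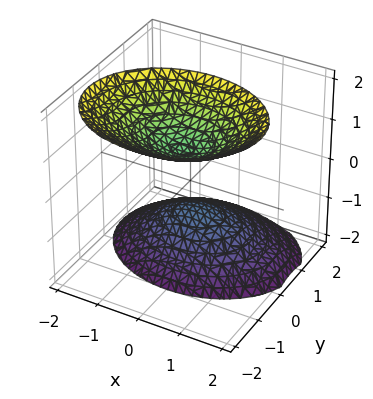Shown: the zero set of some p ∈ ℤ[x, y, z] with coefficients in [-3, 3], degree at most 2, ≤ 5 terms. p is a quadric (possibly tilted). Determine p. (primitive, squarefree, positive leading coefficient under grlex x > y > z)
1. I count 2 distinct pieces. Treating them together as one polynomial.
2. deg p = 2. No degree-1 surface has this shape.
3. Checking where it meets the axes: the z-axis gridline crossings are at z ∈ {-1, 1}; no x-intercept at any integer in the box.
4. The integer polynomial consistent with all of this is the stated p.

2*x^2 + 3*y^2 + 2*y*z - 2*z^2 + 2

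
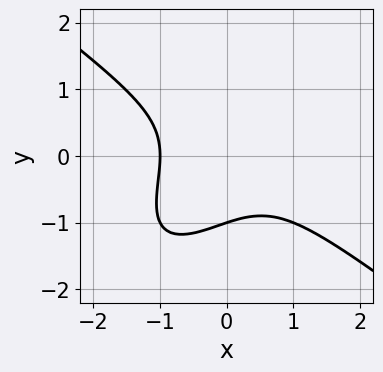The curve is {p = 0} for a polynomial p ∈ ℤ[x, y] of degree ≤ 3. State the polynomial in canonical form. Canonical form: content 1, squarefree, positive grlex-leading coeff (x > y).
x^3 - x*y^2 + y^3 + 1

1. The degree is 3 — no degree-2 curve has this shape.
2. Checking where it meets the axes: it crosses the y-axis at the gridline y = -1; one x-axis crossing is at x = -1.
3. Fitting integer coefficients to these (and the overall shape) gives p.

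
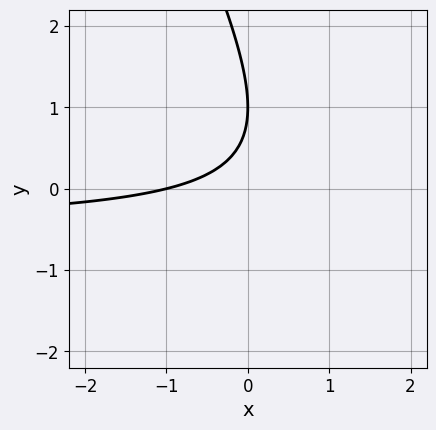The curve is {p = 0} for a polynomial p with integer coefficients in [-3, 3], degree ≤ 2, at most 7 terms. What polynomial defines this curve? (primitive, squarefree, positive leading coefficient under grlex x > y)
2*x*y + y^2 + x - 2*y + 1

First, the degree is 2 — no degree-1 curve has this shape.
Then, against the integer gridlines: it meets the y-axis at y = 1 (among the integer gridlines); it meets the x-axis at x = -1 (among the integer gridlines).
Finally, the integer polynomial consistent with all of this is the stated p.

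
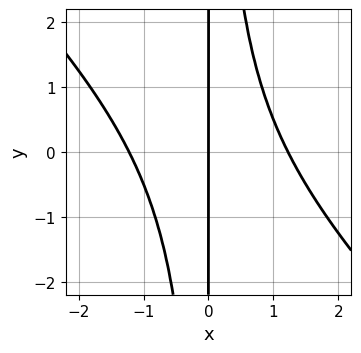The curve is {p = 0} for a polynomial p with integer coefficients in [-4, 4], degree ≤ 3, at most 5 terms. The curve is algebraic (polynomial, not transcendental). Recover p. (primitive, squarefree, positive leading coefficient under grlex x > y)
2*x^3 + 2*x^2*y - 3*x

1. Degree: no degree-2 curve has this shape, so deg p = 3.
2. Observable constraints: the visible y-axis segment lies entirely on the curve; it crosses the x-axis at the gridline x = 0.
3. Assembling these constraints gives the stated polynomial.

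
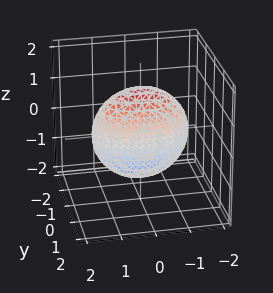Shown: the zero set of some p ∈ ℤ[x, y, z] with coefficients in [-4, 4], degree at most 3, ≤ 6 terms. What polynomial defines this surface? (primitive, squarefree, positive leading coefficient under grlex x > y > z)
x^2 + 3*y^2 + z^2 - 2

1. Degree: bounded and convex; a quadric, so deg p = 2.
2. Symmetries: it's symmetric under z → −z, forcing even powers of z; the y ↦ −y reflection is a symmetry, so y appears only in even powers; mirror symmetry x ↦ −x ⇒ only even powers of x.
3. Putting this together gives p.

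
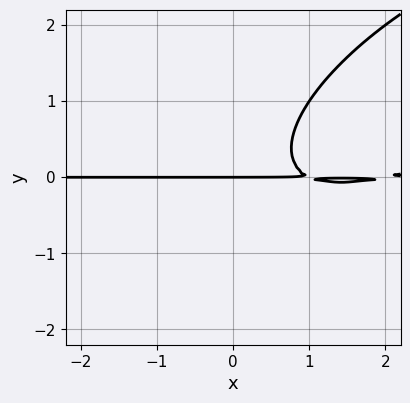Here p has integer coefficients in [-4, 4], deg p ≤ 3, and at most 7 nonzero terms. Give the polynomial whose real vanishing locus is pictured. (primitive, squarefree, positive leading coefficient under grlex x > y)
x^2*y - 2*x*y^2 + 2*y^3 - 3*x*y + 2*y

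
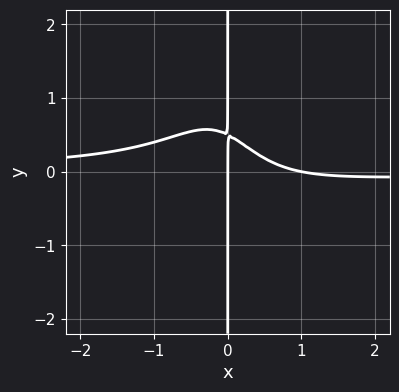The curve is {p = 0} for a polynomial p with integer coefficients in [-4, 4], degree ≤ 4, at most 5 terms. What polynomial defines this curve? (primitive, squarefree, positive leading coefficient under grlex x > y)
3*x^3*y + x^2 + 2*x*y - x

Degree: no degree-3 curve has this shape, so deg p = 4.
Against the integer gridlines: among the integer gridlines, it crosses the x-axis at x ∈ {0, 1}; the visible y-axis segment lies entirely on the curve.
Putting this together gives p.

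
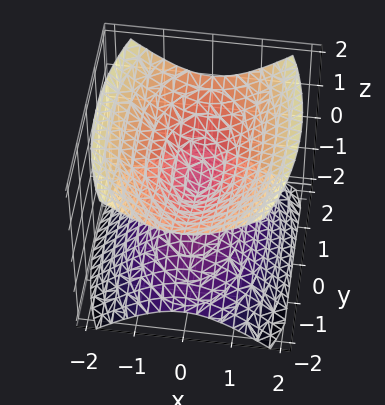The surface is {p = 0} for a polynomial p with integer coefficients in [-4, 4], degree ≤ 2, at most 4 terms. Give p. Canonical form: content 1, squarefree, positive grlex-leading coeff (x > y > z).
3*x^2 + y^2 - 3*z^2

1. There are 2 components.
2. The degree is 2 — a double cone through the origin; a quadric.
3. Symmetries: it's symmetric under y → −y, forcing even powers of y; the x ↦ −x reflection is a symmetry, so x appears only in even powers; the z ↦ −z reflection is a symmetry, so z appears only in even powers.
4. From the axis intercepts and sections: one y-axis crossing is at y = 0; it meets the x-axis at x = 0 (among the integer gridlines); it crosses the z-axis at the gridline z = 0.
5. Putting this together gives p.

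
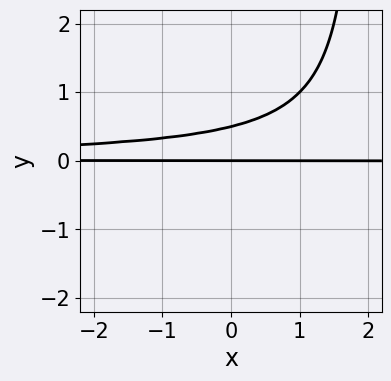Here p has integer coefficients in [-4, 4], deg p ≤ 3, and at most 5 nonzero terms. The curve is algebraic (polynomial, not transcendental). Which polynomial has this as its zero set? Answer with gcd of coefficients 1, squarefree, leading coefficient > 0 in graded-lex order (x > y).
x*y^2 - 2*y^2 + y

1. deg p = 3. A generic line meets the curve in up to 3 points.
2. From the axis intercepts and sections: every point of the x-axis in the box is on the curve; it meets the y-axis at y = 0 (among the integer gridlines).
3. The integer polynomial consistent with all of this is the stated p.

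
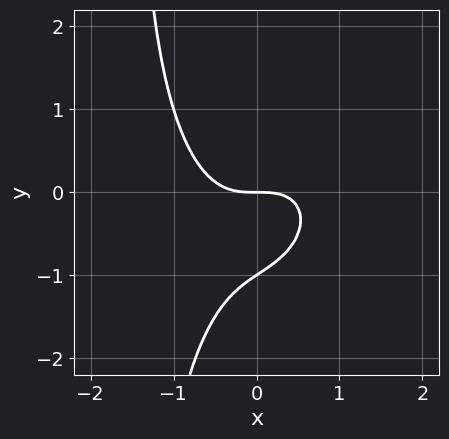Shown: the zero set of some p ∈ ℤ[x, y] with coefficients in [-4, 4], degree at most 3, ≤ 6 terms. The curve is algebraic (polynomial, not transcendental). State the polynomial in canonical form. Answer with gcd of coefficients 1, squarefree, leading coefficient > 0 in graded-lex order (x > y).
3*x^3 - x^2*y + 2*x*y^2 + 3*y^2 + 3*y

Degree: a generic line meets the curve in up to 3 points, so deg p = 3.
Observable constraints: the y-axis gridline crossings are at y ∈ {-1, 0}; one x-axis crossing is at x = 0.
Solving for integer coefficients yields p as stated.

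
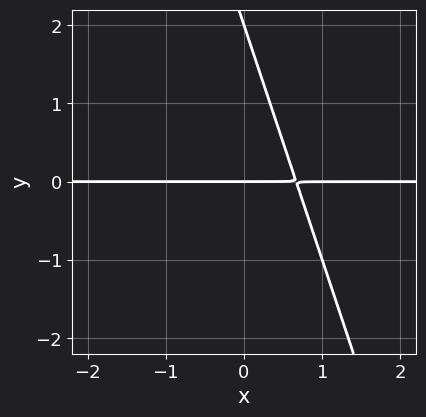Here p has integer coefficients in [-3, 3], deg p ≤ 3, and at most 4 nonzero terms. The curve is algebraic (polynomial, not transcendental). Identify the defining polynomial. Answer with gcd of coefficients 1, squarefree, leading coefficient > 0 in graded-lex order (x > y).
3*x*y + y^2 - 2*y

1. deg p = 2. A generic line meets the curve in up to 2 points.
2. Observable constraints: the y-axis gridline crossings are at y ∈ {0, 2}; the visible x-axis segment lies entirely on the curve.
3. Fitting integer coefficients to these (and the overall shape) gives p.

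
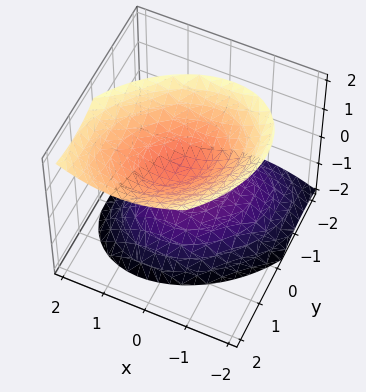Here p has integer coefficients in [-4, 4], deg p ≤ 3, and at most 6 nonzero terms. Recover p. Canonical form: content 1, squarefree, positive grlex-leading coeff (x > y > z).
3*x^2 - 2*x*y + 3*y^2 - 2*y*z - 3*z^2 + 2

1. I count 2 distinct pieces. Treating them together as one polynomial.
2. Degree: no degree-1 surface has this shape, so deg p = 2.
3. Against the integer gridlines: it misses every integer gridline on the x-axis; the surface avoids every integer y-axis point in the box.
4. Putting this together gives p.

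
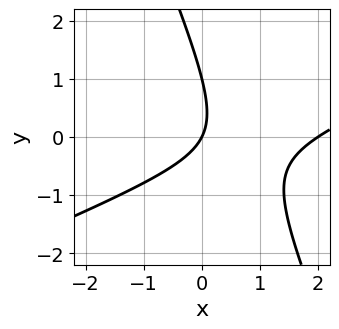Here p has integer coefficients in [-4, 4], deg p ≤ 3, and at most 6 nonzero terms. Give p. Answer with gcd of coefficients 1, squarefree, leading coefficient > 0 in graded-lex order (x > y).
(a) The degree is 2 — the shape is more complex than any degree-1 curve.
(b) Against the integer gridlines: among the integer gridlines, it crosses the y-axis at y ∈ {0, 1}; the x-axis gridline crossings are at x ∈ {0, 2}.
(c) Assembling these constraints gives the stated polynomial.

x^2 - 2*x*y - y^2 - 2*x + y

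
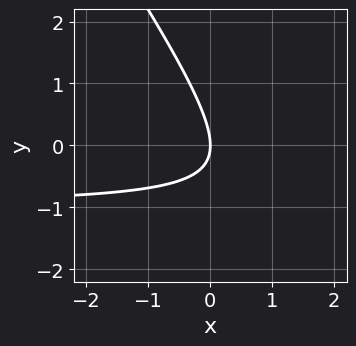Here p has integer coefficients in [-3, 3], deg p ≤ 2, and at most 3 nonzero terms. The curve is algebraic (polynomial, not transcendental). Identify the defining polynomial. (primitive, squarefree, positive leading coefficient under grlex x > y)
3*x*y + 2*y^2 + 3*x

(a) The degree is 2 — no degree-1 curve has this shape.
(b) From the visible intercepts: it meets the x-axis at x = 0 (among the integer gridlines); it crosses the y-axis at the gridline y = 0.
(c) Together with the visible shape, these determine p as stated.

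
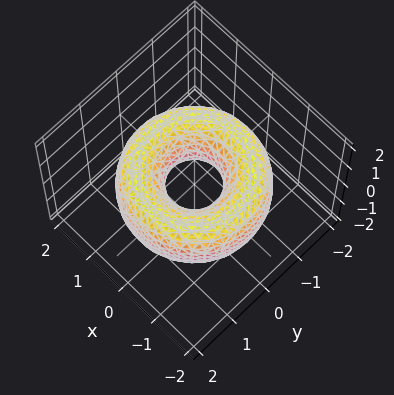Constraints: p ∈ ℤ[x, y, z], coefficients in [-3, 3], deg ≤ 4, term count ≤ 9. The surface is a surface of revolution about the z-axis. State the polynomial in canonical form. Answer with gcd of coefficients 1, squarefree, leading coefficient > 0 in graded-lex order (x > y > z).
x^4 + 2*x^2*y^2 + y^4 - 3*x^2 - 3*y^2 + 2*z^2 + 1

First, degree: no degree-3 surface has this shape, so deg p = 4.
Then, by symmetry, the z-axis is an axis of rotation, so x and y enter only as x² + y².
Then, observable constraints: no z-intercept at any integer in the box; a circular section at z = 0 has radius between 0 and 1.
Finally, together with the visible shape, these determine p as stated.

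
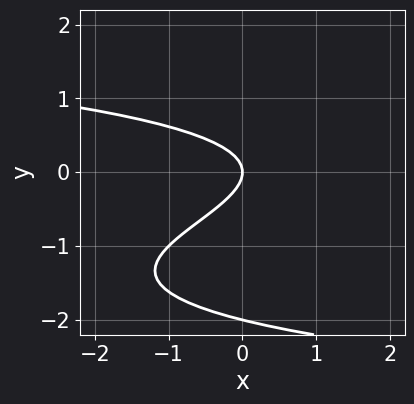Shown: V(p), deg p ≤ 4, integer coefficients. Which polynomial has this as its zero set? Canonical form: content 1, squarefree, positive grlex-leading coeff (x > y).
First, degree: a generic line meets the curve in up to 3 points, so deg p = 3.
Then, from the axis intercepts and sections: it meets the x-axis at x = 0 (among the integer gridlines); among the integer gridlines, it crosses the y-axis at y ∈ {-2, 0}.
Finally, together with the visible shape, these determine p as stated.

y^3 + 2*y^2 + x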